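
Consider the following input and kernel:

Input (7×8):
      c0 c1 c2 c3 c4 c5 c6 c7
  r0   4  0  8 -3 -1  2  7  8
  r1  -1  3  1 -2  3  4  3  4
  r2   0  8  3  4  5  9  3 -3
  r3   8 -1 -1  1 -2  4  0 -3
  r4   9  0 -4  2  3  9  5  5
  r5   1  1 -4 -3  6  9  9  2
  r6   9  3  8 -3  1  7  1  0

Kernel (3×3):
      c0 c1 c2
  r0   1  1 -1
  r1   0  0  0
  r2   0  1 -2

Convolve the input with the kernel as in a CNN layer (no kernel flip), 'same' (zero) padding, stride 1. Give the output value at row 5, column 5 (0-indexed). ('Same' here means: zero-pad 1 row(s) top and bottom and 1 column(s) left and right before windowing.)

The receptive field on the zero-padded input at this output position is [3 9 5 / 6 9 9 / 1 7 1]. Elementwise product with the kernel and sum: 3·1 + 9·1 + 5·-1 + 7·1 + 1·-2.

12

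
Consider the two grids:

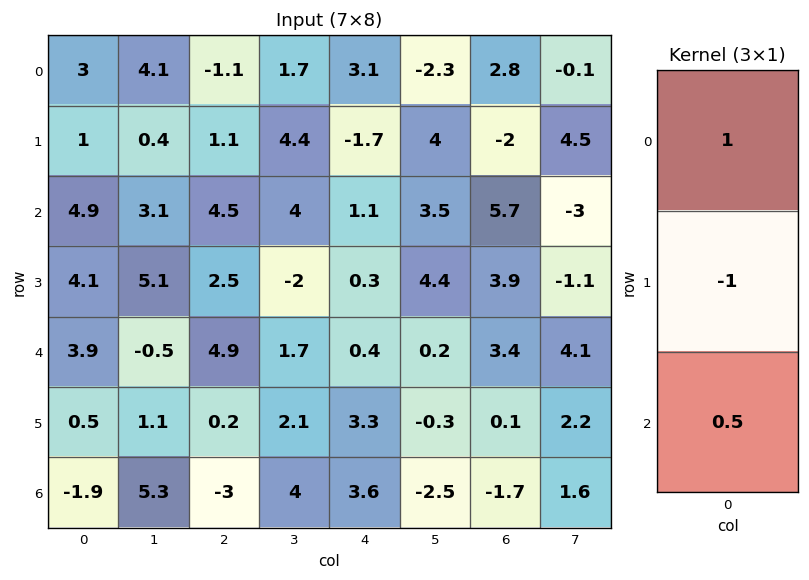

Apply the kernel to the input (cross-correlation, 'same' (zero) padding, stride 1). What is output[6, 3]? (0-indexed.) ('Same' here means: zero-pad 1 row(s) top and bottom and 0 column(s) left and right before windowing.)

-1.9

The receptive field on the zero-padded input at this output position is [2.1 / 4 / 0]. Elementwise product with the kernel and sum: 2.1·1 + 4·-1 + 0·0.5.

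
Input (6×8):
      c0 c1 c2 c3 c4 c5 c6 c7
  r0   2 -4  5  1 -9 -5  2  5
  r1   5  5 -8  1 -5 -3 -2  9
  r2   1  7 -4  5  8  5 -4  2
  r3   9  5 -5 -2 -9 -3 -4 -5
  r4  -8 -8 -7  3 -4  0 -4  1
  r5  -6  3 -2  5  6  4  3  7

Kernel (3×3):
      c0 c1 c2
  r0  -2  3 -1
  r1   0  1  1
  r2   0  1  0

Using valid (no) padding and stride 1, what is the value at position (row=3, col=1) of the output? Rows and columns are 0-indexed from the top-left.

The receptive field on the input at this output position is [5 -5 -2 / -8 -7 3 / 3 -2 5]. Elementwise product with the kernel and sum: 5·-2 + -5·3 + -2·-1 + -7·1 + 3·1 + -2·1.

-29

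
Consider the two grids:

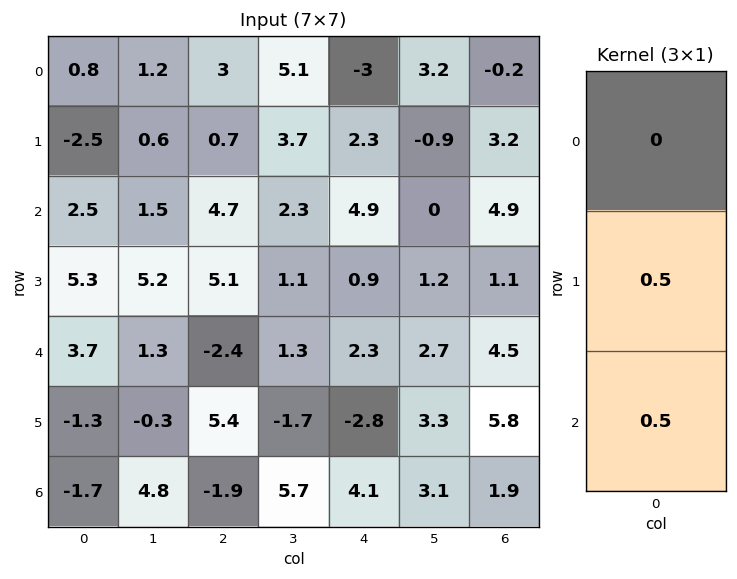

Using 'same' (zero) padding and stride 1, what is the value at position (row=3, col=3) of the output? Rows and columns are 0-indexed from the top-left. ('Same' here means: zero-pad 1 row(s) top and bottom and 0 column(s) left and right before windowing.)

1.2

The receptive field on the zero-padded input at this output position is [2.3 / 1.1 / 1.3]. Elementwise product with the kernel and sum: 1.1·0.5 + 1.3·0.5.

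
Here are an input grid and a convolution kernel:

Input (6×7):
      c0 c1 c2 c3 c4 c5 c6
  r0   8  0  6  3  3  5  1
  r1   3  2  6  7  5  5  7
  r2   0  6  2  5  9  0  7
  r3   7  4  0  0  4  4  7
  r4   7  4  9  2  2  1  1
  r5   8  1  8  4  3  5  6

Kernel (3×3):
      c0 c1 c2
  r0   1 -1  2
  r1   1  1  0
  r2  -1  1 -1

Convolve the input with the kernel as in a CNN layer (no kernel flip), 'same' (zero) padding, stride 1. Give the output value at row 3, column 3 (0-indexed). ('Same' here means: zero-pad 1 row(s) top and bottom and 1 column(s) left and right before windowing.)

6

The receptive field on the zero-padded input at this output position is [2 5 9 / 0 0 4 / 9 2 2]. Elementwise product with the kernel and sum: 2·1 + 5·-1 + 9·2 + 0·1 + 0·1 + 9·-1 + 2·1 + 2·-1.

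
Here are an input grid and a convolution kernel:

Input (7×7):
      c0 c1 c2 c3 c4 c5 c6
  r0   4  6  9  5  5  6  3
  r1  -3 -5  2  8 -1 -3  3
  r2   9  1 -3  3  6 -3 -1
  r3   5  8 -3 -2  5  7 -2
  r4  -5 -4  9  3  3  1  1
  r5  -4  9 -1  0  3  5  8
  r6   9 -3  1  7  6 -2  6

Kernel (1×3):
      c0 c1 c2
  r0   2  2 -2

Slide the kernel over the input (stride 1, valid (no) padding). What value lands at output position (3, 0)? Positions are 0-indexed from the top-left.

32

The receptive field on the input at this output position is [5 8 -3]. Elementwise product with the kernel and sum: 5·2 + 8·2 + -3·-2.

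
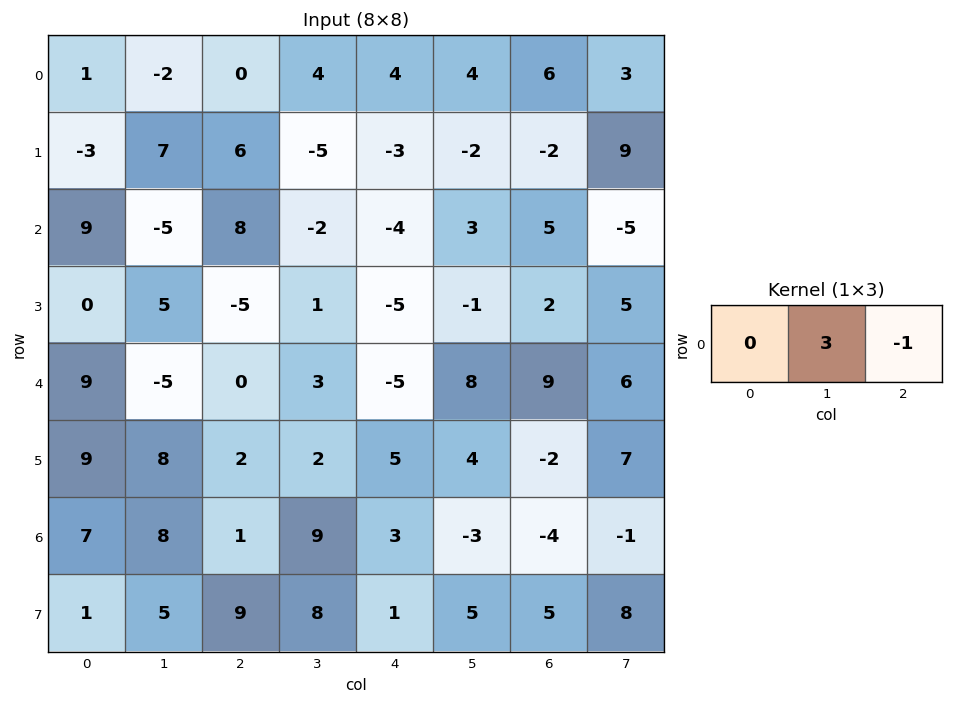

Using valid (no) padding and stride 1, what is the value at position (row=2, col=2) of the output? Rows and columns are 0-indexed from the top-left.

-2

The receptive field on the input at this output position is [8 -2 -4]. Elementwise product with the kernel and sum: -2·3 + -4·-1.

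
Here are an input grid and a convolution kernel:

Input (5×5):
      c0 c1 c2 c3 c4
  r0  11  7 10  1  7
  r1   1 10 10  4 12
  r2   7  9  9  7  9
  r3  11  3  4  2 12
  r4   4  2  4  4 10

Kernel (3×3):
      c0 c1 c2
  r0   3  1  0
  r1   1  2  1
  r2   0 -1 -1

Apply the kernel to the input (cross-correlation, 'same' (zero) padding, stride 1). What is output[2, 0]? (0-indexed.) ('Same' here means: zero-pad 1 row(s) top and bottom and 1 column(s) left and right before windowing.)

The receptive field on the zero-padded input at this output position is [0 1 10 / 0 7 9 / 0 11 3]. Elementwise product with the kernel and sum: 0·3 + 1·1 + 0·1 + 7·2 + 9·1 + 11·-1 + 3·-1.

10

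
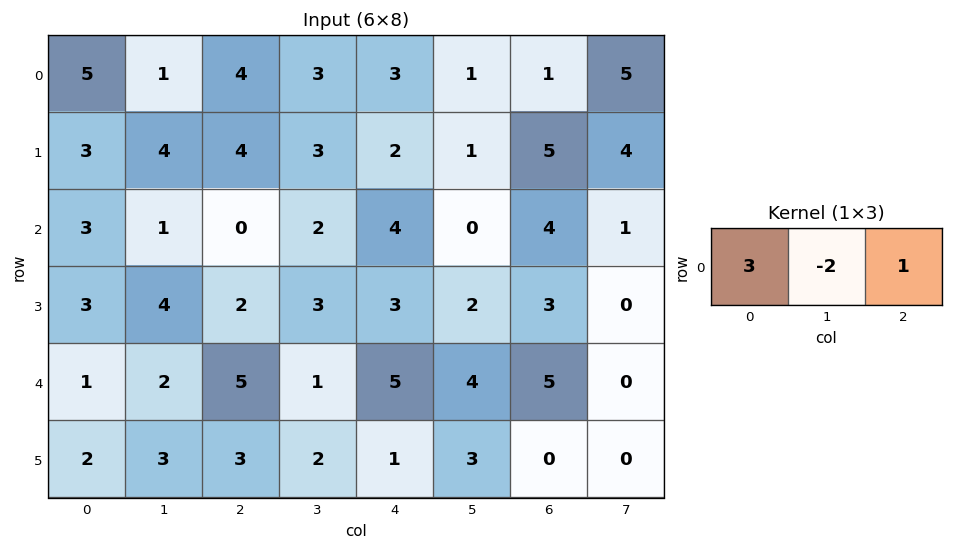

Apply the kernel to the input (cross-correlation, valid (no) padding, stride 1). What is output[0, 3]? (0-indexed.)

The receptive field on the input at this output position is [3 3 1]. Elementwise product with the kernel and sum: 3·3 + 3·-2 + 1·1.

4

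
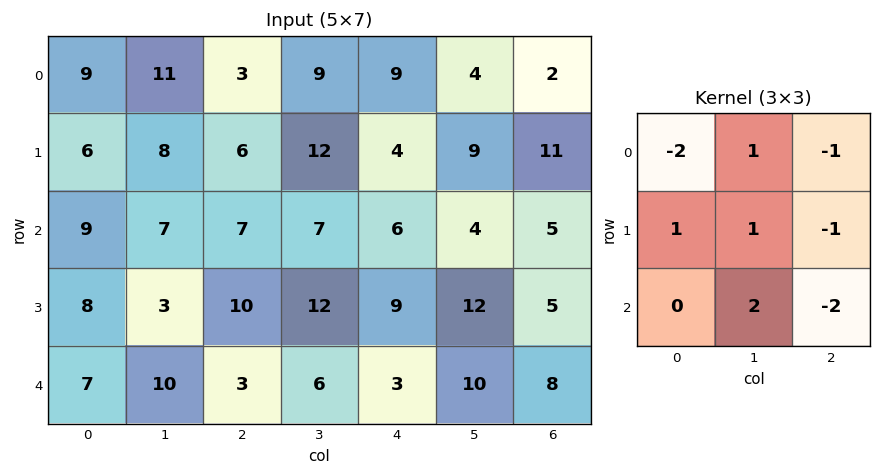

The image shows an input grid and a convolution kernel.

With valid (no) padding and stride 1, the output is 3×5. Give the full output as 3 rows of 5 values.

-2 -26 10 -2 -16
-15 -19 10 -26 9
-3 -19 6 -17 7

Output[0,0]: The receptive field on the input at this output position is [9 11 3 / 6 8 6 / 9 7 7]. Elementwise product with the kernel and sum: 9·-2 + 11·1 + 3·-1 + 6·1 + 8·1 + 6·-1 + 7·2 + 7·-2.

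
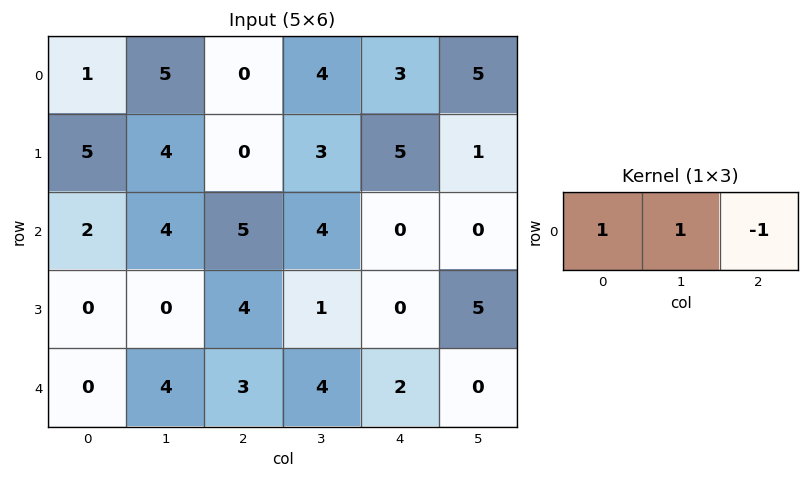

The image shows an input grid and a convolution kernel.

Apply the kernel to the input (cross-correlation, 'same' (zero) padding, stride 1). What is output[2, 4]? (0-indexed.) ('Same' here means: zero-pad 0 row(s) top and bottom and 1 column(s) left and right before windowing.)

4

The receptive field on the zero-padded input at this output position is [4 0 0]. Elementwise product with the kernel and sum: 4·1 + 0·1 + 0·-1.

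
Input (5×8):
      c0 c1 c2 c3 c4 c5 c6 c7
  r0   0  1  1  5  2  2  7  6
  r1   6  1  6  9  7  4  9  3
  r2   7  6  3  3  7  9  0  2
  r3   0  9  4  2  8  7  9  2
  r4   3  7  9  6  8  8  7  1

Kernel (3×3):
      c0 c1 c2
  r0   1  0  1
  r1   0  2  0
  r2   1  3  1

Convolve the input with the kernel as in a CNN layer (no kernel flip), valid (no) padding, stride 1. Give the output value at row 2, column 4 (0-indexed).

The receptive field on the input at this output position is [7 9 0 / 8 7 9 / 8 8 7]. Elementwise product with the kernel and sum: 7·1 + 0·1 + 7·2 + 8·1 + 8·3 + 7·1.

60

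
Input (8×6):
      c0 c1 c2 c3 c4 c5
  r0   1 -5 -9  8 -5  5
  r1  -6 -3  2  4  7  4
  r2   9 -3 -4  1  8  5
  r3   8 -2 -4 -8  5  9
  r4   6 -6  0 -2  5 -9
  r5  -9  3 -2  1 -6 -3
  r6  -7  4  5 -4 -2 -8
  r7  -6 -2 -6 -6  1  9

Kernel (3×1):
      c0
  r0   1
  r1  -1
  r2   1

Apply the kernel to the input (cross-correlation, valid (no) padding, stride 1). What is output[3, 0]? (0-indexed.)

-7

The receptive field on the input at this output position is [8 / 6 / -9]. Elementwise product with the kernel and sum: 8·1 + 6·-1 + -9·1.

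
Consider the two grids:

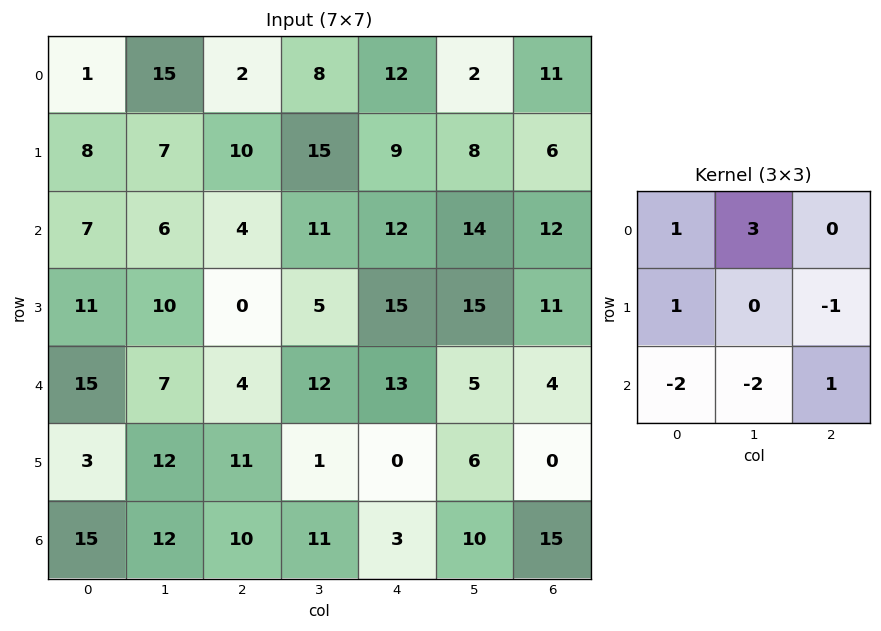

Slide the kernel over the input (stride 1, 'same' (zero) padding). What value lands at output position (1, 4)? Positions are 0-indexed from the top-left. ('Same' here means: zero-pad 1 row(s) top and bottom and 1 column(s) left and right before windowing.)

The receptive field on the zero-padded input at this output position is [8 12 2 / 15 9 8 / 11 12 14]. Elementwise product with the kernel and sum: 8·1 + 12·3 + 15·1 + 8·-1 + 11·-2 + 12·-2 + 14·1.

19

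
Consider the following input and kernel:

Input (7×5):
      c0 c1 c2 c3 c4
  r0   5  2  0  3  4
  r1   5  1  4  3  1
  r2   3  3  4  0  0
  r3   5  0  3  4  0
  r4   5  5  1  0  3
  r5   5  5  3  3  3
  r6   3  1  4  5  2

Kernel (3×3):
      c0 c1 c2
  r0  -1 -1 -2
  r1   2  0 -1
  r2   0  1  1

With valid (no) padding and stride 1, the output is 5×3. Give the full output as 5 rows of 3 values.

6 -5 -4
-9 2 3
-1 -10 5
6 5 -2
0 10 3

Output[0,0]: The receptive field on the input at this output position is [5 2 0 / 5 1 4 / 3 3 4]. Elementwise product with the kernel and sum: 5·-1 + 2·-1 + 0·-2 + 5·2 + 4·-1 + 3·1 + 4·1.
Output[0,1]: The receptive field on the input at this output position is [2 0 3 / 1 4 3 / 3 4 0]. Elementwise product with the kernel and sum: 2·-1 + 0·-1 + 3·-2 + 1·2 + 3·-1 + 4·1 + 0·1.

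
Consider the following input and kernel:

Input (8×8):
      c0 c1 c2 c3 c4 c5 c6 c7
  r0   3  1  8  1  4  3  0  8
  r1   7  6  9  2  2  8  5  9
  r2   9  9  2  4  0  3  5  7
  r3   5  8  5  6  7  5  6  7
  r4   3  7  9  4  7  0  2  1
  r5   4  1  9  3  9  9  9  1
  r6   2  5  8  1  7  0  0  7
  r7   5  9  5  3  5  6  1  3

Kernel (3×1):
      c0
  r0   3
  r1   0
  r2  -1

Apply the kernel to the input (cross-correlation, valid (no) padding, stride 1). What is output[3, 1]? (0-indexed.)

The receptive field on the input at this output position is [8 / 7 / 1]. Elementwise product with the kernel and sum: 8·3 + 1·-1.

23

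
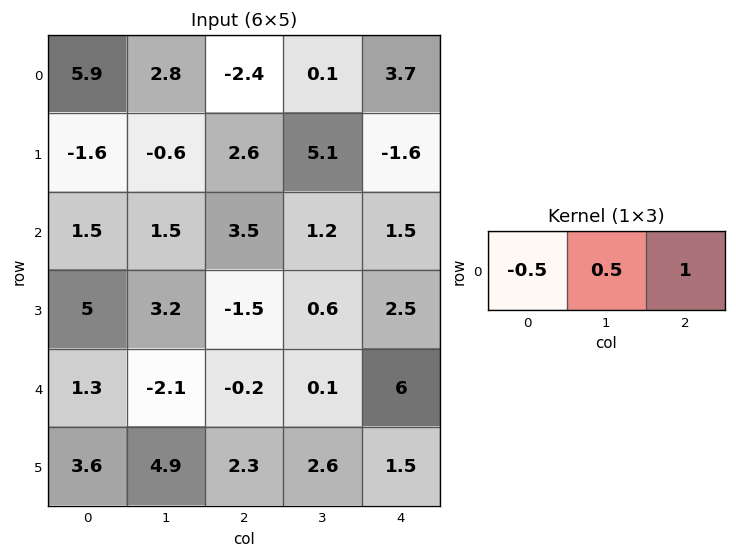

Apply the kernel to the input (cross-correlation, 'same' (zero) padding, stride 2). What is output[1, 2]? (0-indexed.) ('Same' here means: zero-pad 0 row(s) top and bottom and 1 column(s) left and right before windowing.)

The receptive field on the zero-padded input at this output position is [1.2 1.5 0]. Elementwise product with the kernel and sum: 1.2·-0.5 + 1.5·0.5 + 0·1.

0.15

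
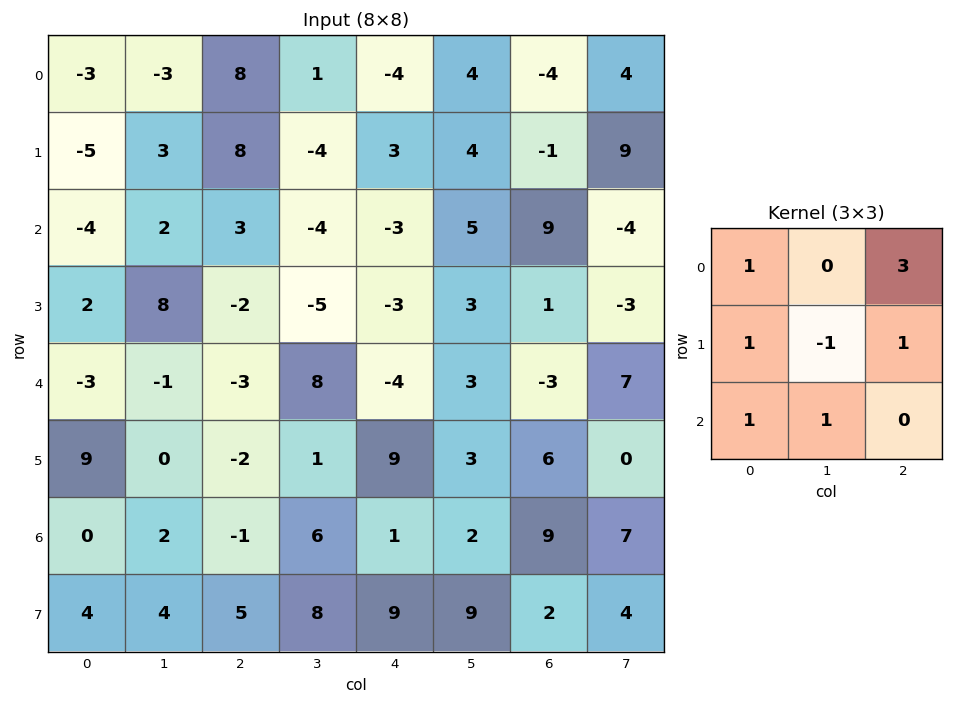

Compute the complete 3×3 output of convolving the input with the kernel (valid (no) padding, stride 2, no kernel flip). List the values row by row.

Output[0,0]: The receptive field on the input at this output position is [-3 -3 8 / -5 3 8 / -4 2 3]. Elementwise product with the kernel and sum: -3·1 + 8·3 + -5·1 + 3·-1 + 8·1 + -4·1 + 2·1.

19 10 -16
-7 -1 18
-3 -4 2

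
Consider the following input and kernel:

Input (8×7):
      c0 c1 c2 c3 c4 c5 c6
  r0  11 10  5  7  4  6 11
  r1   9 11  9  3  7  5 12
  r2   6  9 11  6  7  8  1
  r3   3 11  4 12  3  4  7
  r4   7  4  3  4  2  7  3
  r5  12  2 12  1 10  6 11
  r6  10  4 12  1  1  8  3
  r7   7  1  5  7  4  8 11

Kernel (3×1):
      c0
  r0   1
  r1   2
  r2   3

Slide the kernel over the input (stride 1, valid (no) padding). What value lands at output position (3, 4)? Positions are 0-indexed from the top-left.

The receptive field on the input at this output position is [3 / 2 / 10]. Elementwise product with the kernel and sum: 3·1 + 2·2 + 10·3.

37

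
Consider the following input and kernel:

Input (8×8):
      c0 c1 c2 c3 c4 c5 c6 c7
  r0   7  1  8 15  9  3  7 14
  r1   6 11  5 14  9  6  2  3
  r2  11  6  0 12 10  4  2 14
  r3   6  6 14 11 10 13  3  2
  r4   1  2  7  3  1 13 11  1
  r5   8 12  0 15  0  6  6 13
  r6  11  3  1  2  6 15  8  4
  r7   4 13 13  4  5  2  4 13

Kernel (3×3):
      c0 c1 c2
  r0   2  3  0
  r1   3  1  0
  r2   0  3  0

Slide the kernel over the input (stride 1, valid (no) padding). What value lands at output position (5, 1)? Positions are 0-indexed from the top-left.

73

The receptive field on the input at this output position is [12 0 15 / 3 1 2 / 13 13 4]. Elementwise product with the kernel and sum: 12·2 + 0·3 + 3·3 + 1·1 + 13·3.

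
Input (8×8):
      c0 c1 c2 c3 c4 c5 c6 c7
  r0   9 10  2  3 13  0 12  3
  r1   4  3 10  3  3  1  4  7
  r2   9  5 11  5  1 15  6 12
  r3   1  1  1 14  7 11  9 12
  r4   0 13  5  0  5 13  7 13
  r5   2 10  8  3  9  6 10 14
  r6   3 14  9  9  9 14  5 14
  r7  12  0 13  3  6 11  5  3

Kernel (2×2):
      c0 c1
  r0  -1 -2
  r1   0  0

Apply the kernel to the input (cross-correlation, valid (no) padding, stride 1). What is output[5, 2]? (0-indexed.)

The receptive field on the input at this output position is [8 3 / 9 9]. Elementwise product with the kernel and sum: 8·-1 + 3·-2.

-14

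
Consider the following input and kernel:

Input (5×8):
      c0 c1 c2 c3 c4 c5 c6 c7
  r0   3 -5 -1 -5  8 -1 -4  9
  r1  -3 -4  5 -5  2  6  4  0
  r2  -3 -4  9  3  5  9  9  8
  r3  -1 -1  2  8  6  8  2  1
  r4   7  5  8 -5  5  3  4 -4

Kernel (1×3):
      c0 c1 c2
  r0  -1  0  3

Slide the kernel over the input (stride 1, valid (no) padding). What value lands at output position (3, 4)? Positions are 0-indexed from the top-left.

The receptive field on the input at this output position is [6 8 2]. Elementwise product with the kernel and sum: 6·-1 + 2·3.

0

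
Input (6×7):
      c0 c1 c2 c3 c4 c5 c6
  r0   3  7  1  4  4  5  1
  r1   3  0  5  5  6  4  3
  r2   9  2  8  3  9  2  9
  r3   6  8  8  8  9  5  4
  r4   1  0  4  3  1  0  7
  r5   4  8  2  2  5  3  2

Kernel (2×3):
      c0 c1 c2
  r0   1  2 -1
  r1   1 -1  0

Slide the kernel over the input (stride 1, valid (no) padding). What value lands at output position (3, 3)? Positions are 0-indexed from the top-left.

The receptive field on the input at this output position is [8 9 5 / 3 1 0]. Elementwise product with the kernel and sum: 8·1 + 9·2 + 5·-1 + 3·1 + 1·-1.

23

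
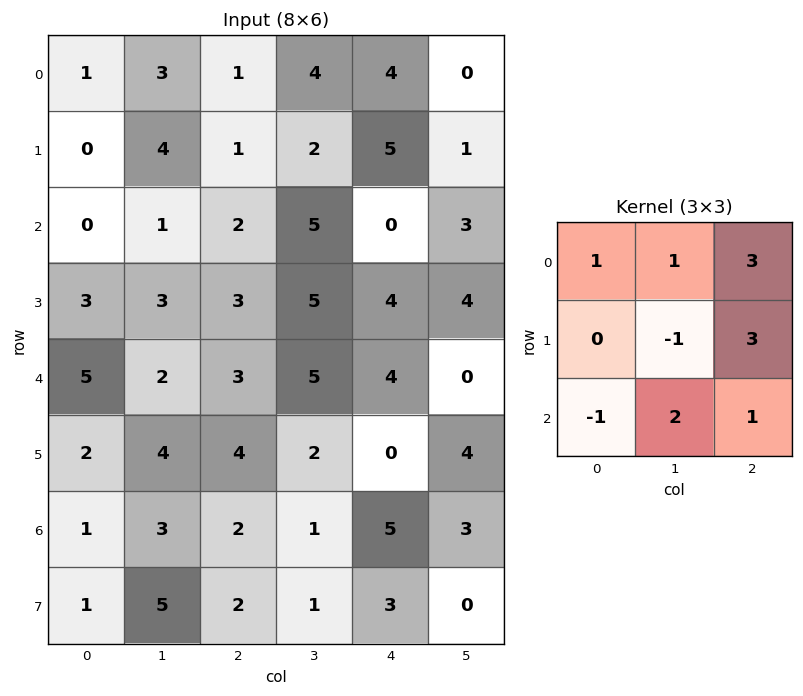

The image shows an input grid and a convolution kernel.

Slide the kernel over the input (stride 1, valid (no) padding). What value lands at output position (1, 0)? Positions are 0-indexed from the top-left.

The receptive field on the input at this output position is [0 4 1 / 0 1 2 / 3 3 3]. Elementwise product with the kernel and sum: 0·1 + 4·1 + 1·3 + 1·-1 + 2·3 + 3·-1 + 3·2 + 3·1.

18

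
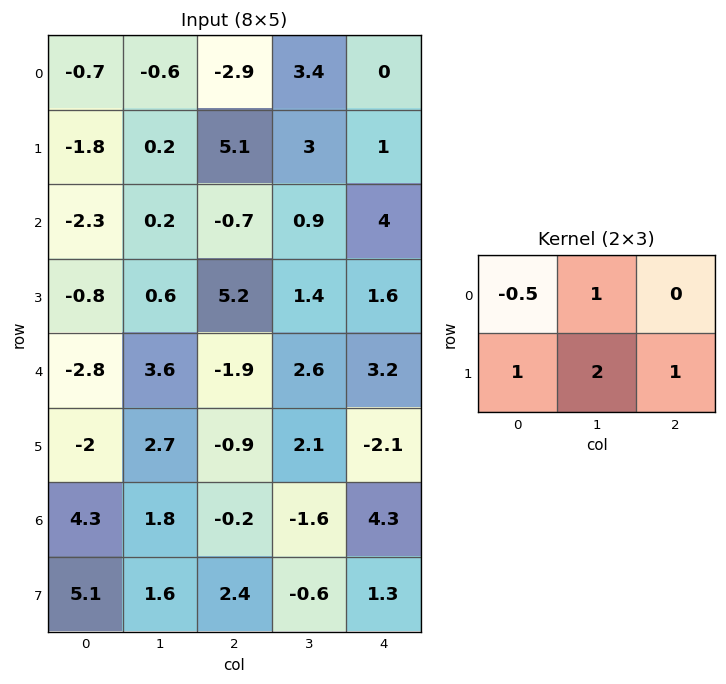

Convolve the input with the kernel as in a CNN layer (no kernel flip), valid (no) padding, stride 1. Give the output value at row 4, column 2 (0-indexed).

4.75

The receptive field on the input at this output position is [-1.9 2.6 3.2 / -0.9 2.1 -2.1]. Elementwise product with the kernel and sum: -1.9·-0.5 + 2.6·1 + -0.9·1 + 2.1·2 + -2.1·1.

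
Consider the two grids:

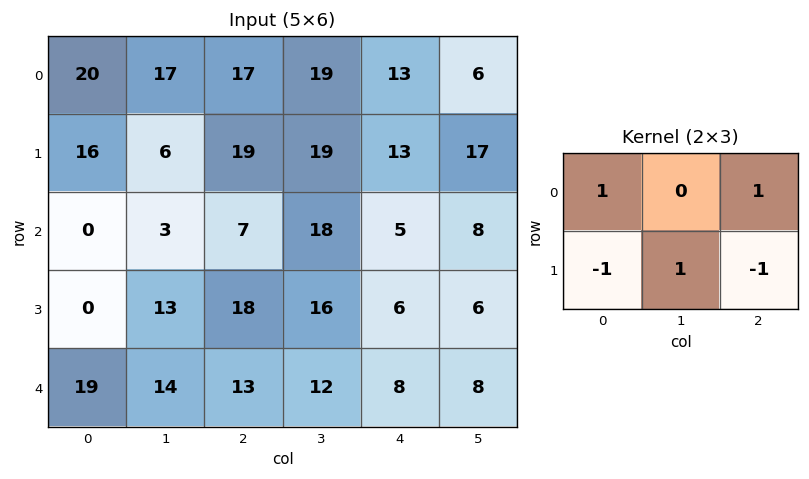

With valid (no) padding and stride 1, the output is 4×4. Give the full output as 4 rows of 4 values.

8 30 17 2
31 11 38 15
2 10 4 10
0 16 15 10

Output[0,0]: The receptive field on the input at this output position is [20 17 17 / 16 6 19]. Elementwise product with the kernel and sum: 20·1 + 17·1 + 16·-1 + 6·1 + 19·-1.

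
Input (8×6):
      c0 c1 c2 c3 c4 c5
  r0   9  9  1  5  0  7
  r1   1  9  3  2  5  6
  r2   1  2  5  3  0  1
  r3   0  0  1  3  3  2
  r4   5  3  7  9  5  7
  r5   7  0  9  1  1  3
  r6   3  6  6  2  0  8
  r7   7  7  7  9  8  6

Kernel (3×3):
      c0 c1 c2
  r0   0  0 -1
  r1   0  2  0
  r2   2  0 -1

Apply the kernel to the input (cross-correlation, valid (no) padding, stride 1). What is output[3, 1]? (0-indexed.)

The receptive field on the input at this output position is [0 1 3 / 3 7 9 / 0 9 1]. Elementwise product with the kernel and sum: 3·-1 + 7·2 + 0·2 + 1·-1.

10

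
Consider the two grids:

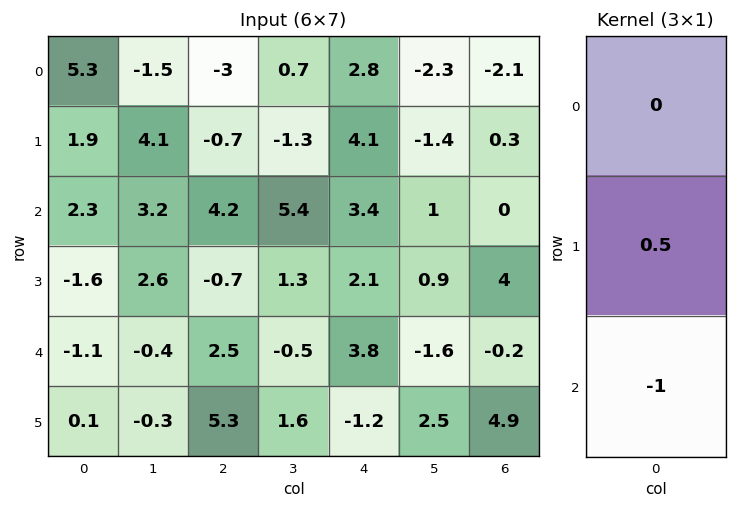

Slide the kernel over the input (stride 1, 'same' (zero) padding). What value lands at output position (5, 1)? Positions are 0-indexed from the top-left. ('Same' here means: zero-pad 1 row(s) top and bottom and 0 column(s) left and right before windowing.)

-0.15

The receptive field on the zero-padded input at this output position is [-0.4 / -0.3 / 0]. Elementwise product with the kernel and sum: -0.3·0.5 + 0·-1.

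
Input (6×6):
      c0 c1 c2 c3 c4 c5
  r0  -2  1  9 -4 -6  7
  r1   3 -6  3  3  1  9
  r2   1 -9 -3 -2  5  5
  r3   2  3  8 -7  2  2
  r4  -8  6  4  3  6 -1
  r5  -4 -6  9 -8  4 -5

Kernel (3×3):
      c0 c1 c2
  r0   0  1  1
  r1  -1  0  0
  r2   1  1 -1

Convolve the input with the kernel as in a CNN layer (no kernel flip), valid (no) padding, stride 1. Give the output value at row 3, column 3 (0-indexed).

The receptive field on the input at this output position is [-7 2 2 / 3 6 -1 / -8 4 -5]. Elementwise product with the kernel and sum: 2·1 + 2·1 + 3·-1 + -8·1 + 4·1 + -5·-1.

2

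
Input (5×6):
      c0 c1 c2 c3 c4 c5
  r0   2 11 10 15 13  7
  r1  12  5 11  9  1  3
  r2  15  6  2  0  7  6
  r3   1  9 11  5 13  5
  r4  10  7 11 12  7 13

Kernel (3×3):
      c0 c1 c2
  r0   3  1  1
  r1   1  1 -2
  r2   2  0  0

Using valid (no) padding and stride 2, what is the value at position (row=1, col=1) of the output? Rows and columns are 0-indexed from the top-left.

25

The receptive field on the input at this output position is [2 0 7 / 11 5 13 / 11 12 7]. Elementwise product with the kernel and sum: 2·3 + 0·1 + 7·1 + 11·1 + 5·1 + 13·-2 + 11·2.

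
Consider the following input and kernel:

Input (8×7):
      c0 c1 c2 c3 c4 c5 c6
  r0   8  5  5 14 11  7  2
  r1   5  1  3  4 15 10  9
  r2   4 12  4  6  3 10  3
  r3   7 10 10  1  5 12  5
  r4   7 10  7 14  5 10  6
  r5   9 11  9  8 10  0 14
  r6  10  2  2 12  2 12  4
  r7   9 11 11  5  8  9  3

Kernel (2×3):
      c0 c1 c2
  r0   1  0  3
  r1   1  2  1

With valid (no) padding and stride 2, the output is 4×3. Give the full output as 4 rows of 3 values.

Output[0,0]: The receptive field on the input at this output position is [8 5 5 / 5 1 3]. Elementwise product with the kernel and sum: 8·1 + 5·3 + 5·1 + 1·2 + 3·1.
Output[0,1]: The receptive field on the input at this output position is [5 14 11 / 3 4 15]. Elementwise product with the kernel and sum: 5·1 + 11·3 + 3·1 + 4·2 + 15·1.

33 64 61
53 30 46
68 57 47
58 37 43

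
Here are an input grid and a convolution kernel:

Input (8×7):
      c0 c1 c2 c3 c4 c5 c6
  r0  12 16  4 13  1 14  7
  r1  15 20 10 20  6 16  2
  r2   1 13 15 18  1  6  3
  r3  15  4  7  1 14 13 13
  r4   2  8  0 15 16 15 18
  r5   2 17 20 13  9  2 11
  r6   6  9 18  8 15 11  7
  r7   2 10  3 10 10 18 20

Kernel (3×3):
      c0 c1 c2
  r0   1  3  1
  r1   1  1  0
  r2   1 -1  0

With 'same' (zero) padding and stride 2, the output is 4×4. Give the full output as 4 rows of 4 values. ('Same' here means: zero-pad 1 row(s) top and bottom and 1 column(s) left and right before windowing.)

-3 30 28 35
51 95 60 31
49 31 91 76
27 124 65 51

Output[0,0]: The receptive field on the zero-padded input at this output position is [0 0 0 / 0 12 16 / 0 15 20]. Elementwise product with the kernel and sum: 0·1 + 0·3 + 0·1 + 0·1 + 12·1 + 0·1 + 15·-1.
Output[0,1]: The receptive field on the zero-padded input at this output position is [0 0 0 / 16 4 13 / 20 10 20]. Elementwise product with the kernel and sum: 0·1 + 0·3 + 0·1 + 16·1 + 4·1 + 20·1 + 10·-1.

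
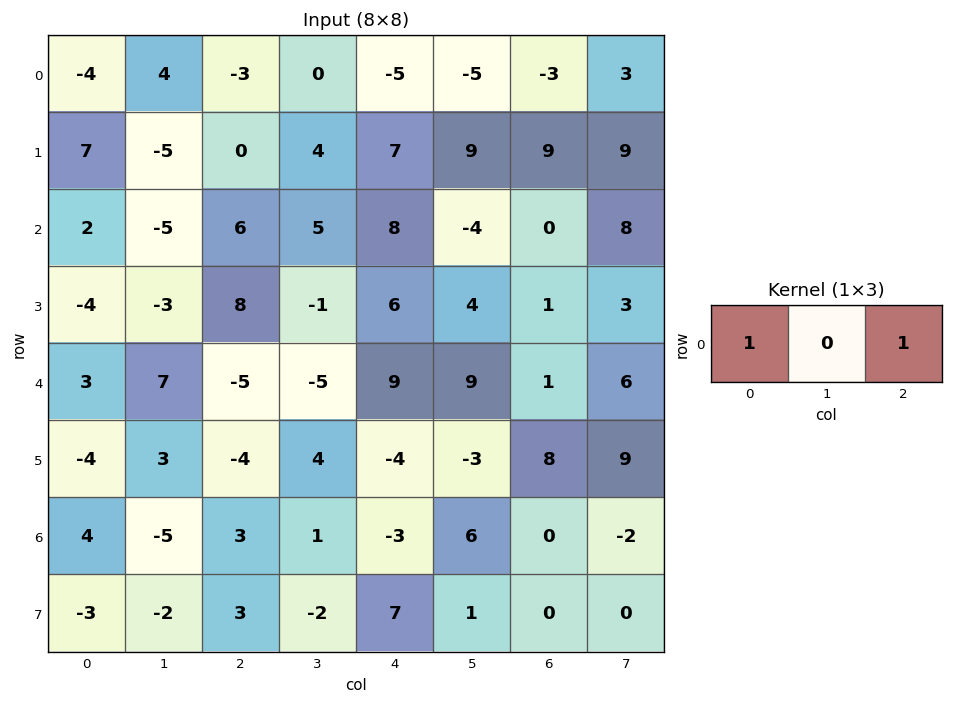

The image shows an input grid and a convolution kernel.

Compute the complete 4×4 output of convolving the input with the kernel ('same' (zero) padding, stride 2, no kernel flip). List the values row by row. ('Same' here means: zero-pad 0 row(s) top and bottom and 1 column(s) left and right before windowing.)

4 4 -5 -2
-5 0 1 4
7 2 4 15
-5 -4 7 4

Output[0,0]: The receptive field on the zero-padded input at this output position is [0 -4 4]. Elementwise product with the kernel and sum: 0·1 + 4·1.
Output[0,1]: The receptive field on the zero-padded input at this output position is [4 -3 0]. Elementwise product with the kernel and sum: 4·1 + 0·1.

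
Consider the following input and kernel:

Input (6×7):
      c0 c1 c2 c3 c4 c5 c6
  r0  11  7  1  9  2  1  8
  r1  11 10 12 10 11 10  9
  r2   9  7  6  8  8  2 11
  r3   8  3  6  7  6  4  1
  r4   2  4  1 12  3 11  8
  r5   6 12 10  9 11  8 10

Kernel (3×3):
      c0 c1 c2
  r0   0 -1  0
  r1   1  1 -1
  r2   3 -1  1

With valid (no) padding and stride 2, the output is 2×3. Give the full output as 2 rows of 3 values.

28 20 44
1 -7 13

Output[0,0]: The receptive field on the input at this output position is [11 7 1 / 11 10 12 / 9 7 6]. Elementwise product with the kernel and sum: 7·-1 + 11·1 + 10·1 + 12·-1 + 9·3 + 7·-1 + 6·1.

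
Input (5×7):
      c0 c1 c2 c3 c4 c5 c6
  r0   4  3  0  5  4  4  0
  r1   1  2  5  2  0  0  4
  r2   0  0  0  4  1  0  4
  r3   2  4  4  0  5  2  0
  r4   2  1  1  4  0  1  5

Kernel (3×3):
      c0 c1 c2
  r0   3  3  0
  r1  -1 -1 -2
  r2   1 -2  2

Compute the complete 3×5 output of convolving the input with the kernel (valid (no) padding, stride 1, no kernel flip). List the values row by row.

8 6 2 27 25
11 9 29 -5 -8
-12 -1 -9 12 4

Output[0,0]: The receptive field on the input at this output position is [4 3 0 / 1 2 5 / 0 0 0]. Elementwise product with the kernel and sum: 4·3 + 3·3 + 1·-1 + 2·-1 + 5·-2 + 0·1 + 0·-2 + 0·2.
Output[0,1]: The receptive field on the input at this output position is [3 0 5 / 2 5 2 / 0 0 4]. Elementwise product with the kernel and sum: 3·3 + 0·3 + 2·-1 + 5·-1 + 2·-2 + 0·1 + 0·-2 + 4·2.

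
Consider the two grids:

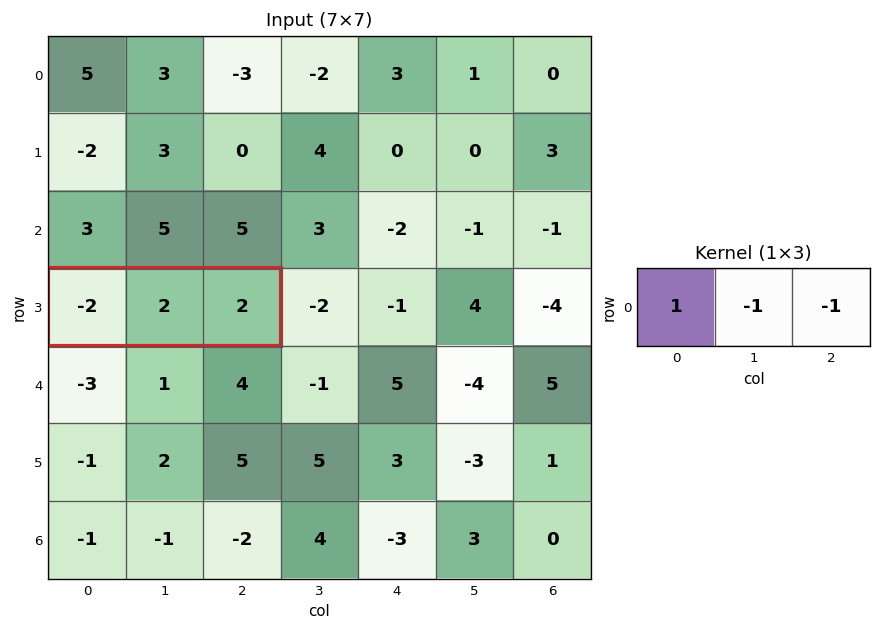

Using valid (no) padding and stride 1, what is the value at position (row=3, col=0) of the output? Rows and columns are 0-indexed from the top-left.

The receptive field on the input at this output position is [-2 2 2]. Elementwise product with the kernel and sum: -2·1 + 2·-1 + 2·-1.

-6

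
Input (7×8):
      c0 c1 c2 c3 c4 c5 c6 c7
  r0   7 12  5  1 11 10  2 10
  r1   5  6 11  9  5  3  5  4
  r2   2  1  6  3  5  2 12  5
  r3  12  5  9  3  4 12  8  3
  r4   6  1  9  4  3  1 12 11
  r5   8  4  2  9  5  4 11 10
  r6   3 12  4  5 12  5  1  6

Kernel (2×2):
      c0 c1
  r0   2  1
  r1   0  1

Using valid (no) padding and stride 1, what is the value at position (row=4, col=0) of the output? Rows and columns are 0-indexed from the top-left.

17

The receptive field on the input at this output position is [6 1 / 8 4]. Elementwise product with the kernel and sum: 6·2 + 1·1 + 4·1.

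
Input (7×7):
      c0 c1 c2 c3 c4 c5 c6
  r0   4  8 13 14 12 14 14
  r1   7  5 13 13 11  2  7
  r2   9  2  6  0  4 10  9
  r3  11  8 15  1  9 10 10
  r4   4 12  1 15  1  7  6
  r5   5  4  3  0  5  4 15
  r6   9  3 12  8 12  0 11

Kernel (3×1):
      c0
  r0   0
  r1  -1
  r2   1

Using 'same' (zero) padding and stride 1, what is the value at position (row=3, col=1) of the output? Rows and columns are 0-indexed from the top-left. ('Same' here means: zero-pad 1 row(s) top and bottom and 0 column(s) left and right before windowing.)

4

The receptive field on the zero-padded input at this output position is [2 / 8 / 12]. Elementwise product with the kernel and sum: 8·-1 + 12·1.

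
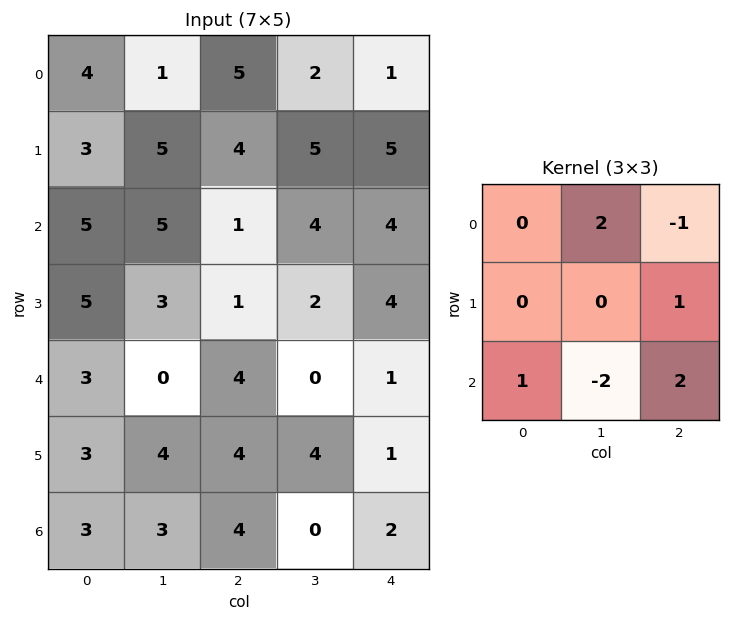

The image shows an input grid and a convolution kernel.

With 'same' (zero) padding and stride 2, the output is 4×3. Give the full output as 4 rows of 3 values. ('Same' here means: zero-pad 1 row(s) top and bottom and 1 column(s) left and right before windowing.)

5 9 -5
2 12 4
9 4 10
5 4 2

Output[0,0]: The receptive field on the zero-padded input at this output position is [0 0 0 / 0 4 1 / 0 3 5]. Elementwise product with the kernel and sum: 0·2 + 0·-1 + 1·1 + 0·1 + 3·-2 + 5·2.
Output[0,1]: The receptive field on the zero-padded input at this output position is [0 0 0 / 1 5 2 / 5 4 5]. Elementwise product with the kernel and sum: 0·2 + 0·-1 + 2·1 + 5·1 + 4·-2 + 5·2.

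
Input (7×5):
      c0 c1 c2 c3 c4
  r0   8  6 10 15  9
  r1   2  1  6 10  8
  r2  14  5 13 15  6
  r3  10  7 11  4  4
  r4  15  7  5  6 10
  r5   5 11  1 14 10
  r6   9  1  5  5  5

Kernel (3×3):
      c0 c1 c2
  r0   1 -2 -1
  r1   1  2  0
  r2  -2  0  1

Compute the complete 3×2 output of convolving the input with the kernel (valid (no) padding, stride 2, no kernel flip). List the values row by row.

-25 -23
-10 -4
10 7

Output[0,0]: The receptive field on the input at this output position is [8 6 10 / 2 1 6 / 14 5 13]. Elementwise product with the kernel and sum: 8·1 + 6·-2 + 10·-1 + 2·1 + 1·2 + 14·-2 + 13·1.
Output[0,1]: The receptive field on the input at this output position is [10 15 9 / 6 10 8 / 13 15 6]. Elementwise product with the kernel and sum: 10·1 + 15·-2 + 9·-1 + 6·1 + 10·2 + 13·-2 + 6·1.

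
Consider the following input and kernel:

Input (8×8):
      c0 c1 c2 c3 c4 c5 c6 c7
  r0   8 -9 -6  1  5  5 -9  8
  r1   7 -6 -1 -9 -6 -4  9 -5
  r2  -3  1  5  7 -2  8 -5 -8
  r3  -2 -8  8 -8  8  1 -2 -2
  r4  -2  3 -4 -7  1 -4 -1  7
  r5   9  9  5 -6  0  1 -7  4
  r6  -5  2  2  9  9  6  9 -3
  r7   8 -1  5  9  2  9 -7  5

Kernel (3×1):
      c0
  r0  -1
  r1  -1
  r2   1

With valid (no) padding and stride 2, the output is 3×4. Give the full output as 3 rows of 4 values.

Output[0,0]: The receptive field on the input at this output position is [8 / 7 / -3]. Elementwise product with the kernel and sum: 8·-1 + 7·-1 + -3·1.
Output[0,1]: The receptive field on the input at this output position is [-6 / -1 / 5]. Elementwise product with the kernel and sum: -6·-1 + -1·-1 + 5·1.

-18 12 -1 -5
3 -17 -5 6
-12 1 8 17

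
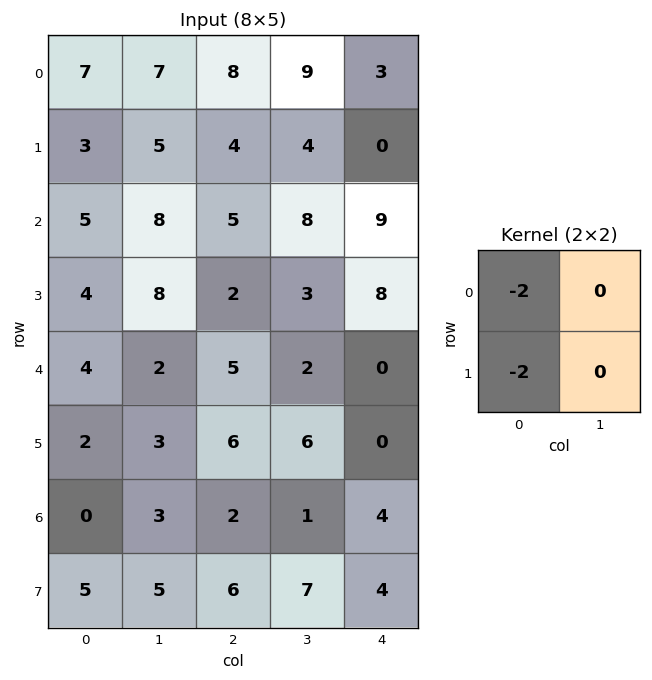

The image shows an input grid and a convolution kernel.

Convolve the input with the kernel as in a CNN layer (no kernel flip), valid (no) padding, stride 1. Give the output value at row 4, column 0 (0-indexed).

-12

The receptive field on the input at this output position is [4 2 / 2 3]. Elementwise product with the kernel and sum: 4·-2 + 2·-2.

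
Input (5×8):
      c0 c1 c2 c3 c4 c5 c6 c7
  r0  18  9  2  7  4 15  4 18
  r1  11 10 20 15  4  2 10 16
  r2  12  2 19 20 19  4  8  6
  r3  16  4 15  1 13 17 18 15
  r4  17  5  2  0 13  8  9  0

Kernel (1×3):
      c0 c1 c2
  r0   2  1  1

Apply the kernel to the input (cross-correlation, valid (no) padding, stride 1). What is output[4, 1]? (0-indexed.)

The receptive field on the input at this output position is [5 2 0]. Elementwise product with the kernel and sum: 5·2 + 2·1 + 0·1.

12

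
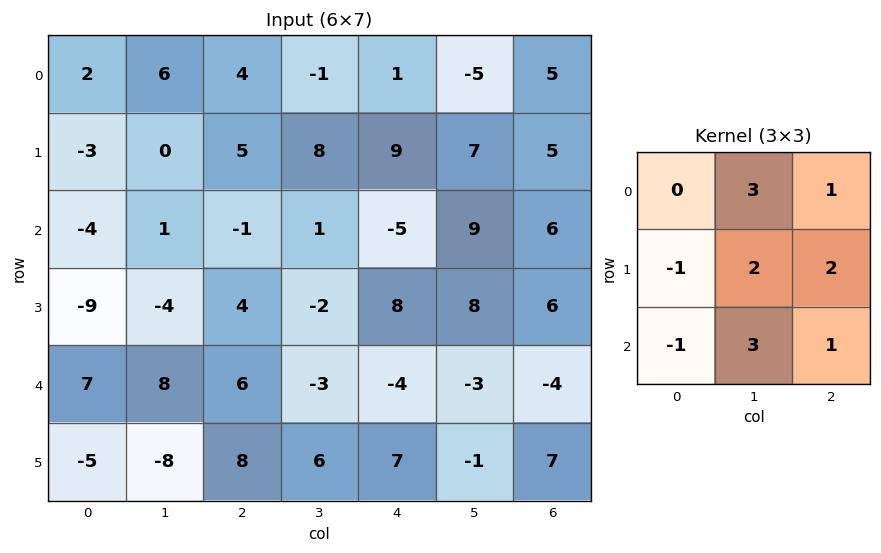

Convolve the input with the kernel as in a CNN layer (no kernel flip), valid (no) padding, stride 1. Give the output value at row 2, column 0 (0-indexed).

34

The receptive field on the input at this output position is [-4 1 -1 / -9 -4 4 / 7 8 6]. Elementwise product with the kernel and sum: 1·3 + -1·1 + -9·-1 + -4·2 + 4·2 + 7·-1 + 8·3 + 6·1.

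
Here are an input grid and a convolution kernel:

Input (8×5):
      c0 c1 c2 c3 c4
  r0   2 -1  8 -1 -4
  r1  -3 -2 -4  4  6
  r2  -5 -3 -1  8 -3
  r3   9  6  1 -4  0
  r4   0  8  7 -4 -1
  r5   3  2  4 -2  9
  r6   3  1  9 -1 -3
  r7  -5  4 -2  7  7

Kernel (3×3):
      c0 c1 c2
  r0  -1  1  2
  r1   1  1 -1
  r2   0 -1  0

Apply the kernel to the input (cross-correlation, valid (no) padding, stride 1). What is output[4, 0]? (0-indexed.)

22

The receptive field on the input at this output position is [0 8 7 / 3 2 4 / 3 1 9]. Elementwise product with the kernel and sum: 0·-1 + 8·1 + 7·2 + 3·1 + 2·1 + 4·-1 + 1·-1.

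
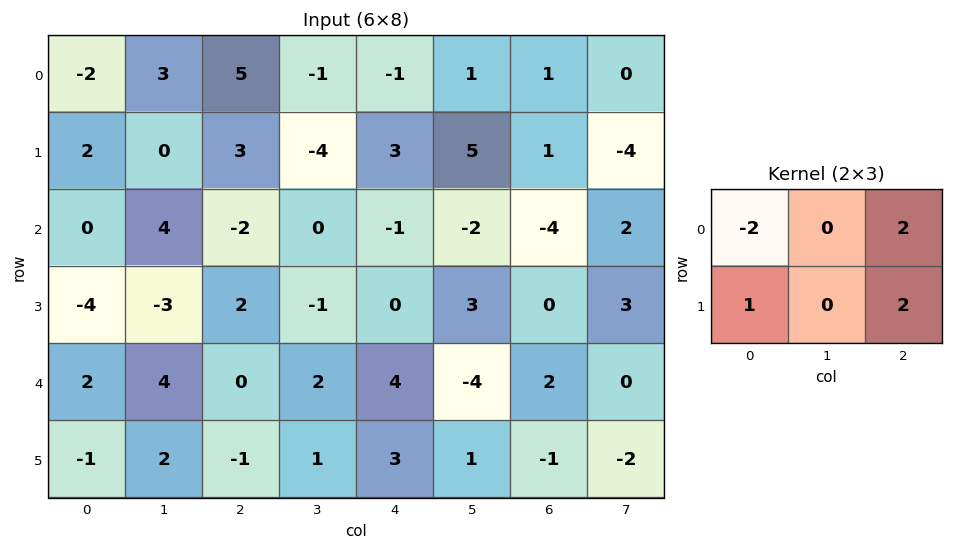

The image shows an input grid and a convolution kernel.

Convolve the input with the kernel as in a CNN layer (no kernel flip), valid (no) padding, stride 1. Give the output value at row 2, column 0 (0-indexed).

The receptive field on the input at this output position is [0 4 -2 / -4 -3 2]. Elementwise product with the kernel and sum: 0·-2 + -2·2 + -4·1 + 2·2.

-4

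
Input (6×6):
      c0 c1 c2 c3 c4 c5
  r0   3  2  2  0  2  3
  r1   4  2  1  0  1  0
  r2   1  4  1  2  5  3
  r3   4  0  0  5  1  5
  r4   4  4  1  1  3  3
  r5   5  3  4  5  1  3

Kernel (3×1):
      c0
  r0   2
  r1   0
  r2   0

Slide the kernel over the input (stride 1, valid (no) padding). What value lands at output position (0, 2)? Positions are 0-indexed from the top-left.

4

The receptive field on the input at this output position is [2 / 1 / 1]. Elementwise product with the kernel and sum: 2·2.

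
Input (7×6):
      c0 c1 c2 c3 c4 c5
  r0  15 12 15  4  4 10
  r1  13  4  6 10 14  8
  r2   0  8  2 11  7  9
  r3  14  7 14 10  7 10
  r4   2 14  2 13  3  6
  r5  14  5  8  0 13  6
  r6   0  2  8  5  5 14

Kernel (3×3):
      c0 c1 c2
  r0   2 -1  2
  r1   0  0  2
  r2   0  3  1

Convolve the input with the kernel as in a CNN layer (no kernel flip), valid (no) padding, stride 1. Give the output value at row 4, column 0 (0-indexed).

24

The receptive field on the input at this output position is [2 14 2 / 14 5 8 / 0 2 8]. Elementwise product with the kernel and sum: 2·2 + 14·-1 + 2·2 + 8·2 + 2·3 + 8·1.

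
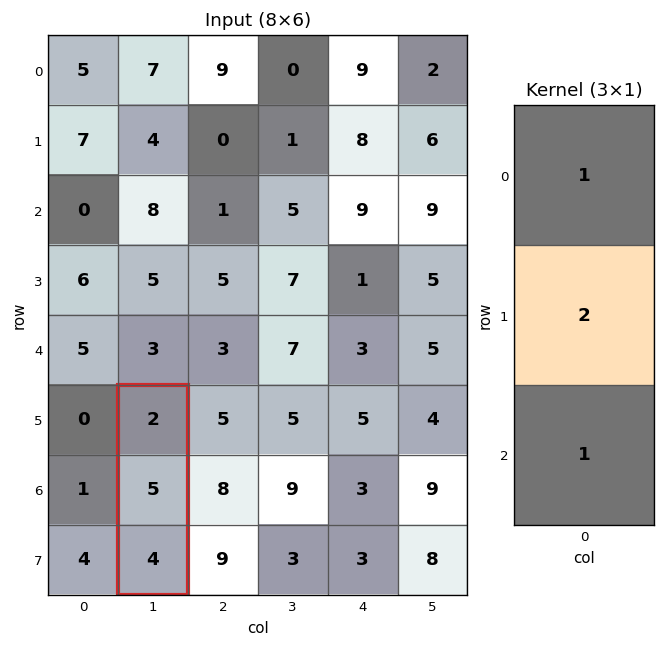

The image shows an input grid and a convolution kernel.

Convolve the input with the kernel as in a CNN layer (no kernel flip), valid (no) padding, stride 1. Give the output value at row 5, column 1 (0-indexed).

The receptive field on the input at this output position is [2 / 5 / 4]. Elementwise product with the kernel and sum: 2·1 + 5·2 + 4·1.

16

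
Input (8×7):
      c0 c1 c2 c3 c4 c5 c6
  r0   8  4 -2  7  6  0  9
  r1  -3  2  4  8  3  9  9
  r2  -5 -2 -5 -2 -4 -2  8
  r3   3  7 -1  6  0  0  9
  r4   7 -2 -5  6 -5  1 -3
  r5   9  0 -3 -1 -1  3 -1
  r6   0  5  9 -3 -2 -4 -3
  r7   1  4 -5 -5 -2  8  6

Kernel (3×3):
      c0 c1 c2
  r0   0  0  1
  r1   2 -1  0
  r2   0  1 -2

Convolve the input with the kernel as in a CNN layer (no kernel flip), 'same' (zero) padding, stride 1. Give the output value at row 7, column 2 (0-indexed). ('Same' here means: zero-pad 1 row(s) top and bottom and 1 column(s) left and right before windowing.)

The receptive field on the zero-padded input at this output position is [5 9 -3 / 4 -5 -5 / 0 0 0]. Elementwise product with the kernel and sum: -3·1 + 4·2 + -5·-1 + 0·1 + 0·-2.

10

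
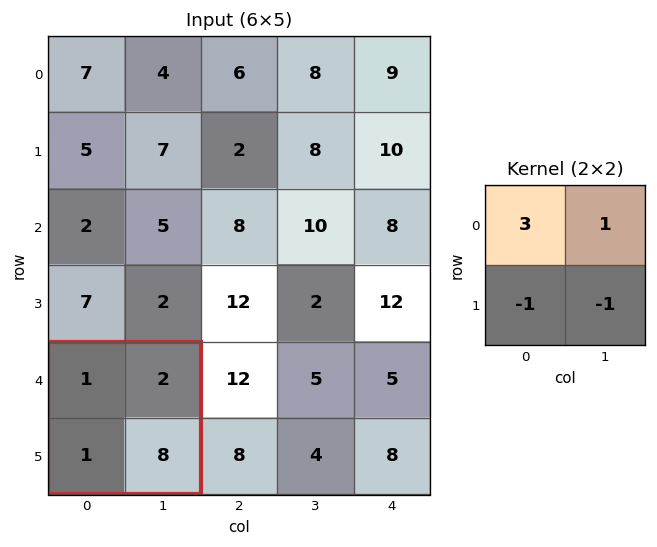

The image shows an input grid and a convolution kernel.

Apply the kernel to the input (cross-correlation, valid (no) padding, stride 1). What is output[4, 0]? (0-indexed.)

-4

The receptive field on the input at this output position is [1 2 / 1 8]. Elementwise product with the kernel and sum: 1·3 + 2·1 + 1·-1 + 8·-1.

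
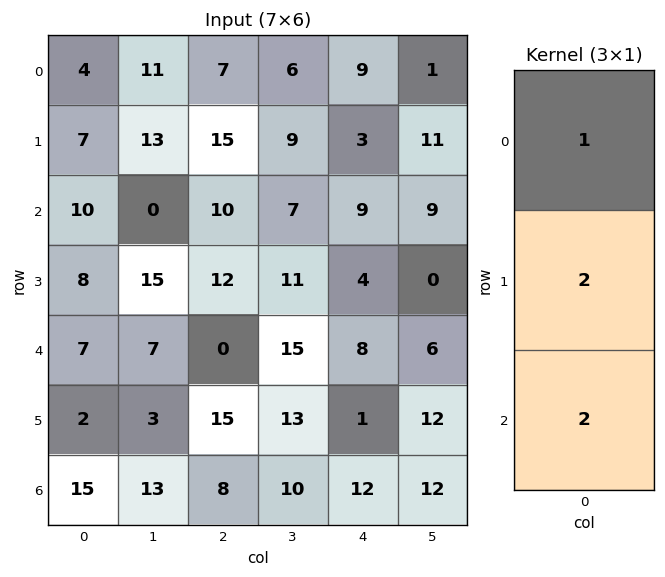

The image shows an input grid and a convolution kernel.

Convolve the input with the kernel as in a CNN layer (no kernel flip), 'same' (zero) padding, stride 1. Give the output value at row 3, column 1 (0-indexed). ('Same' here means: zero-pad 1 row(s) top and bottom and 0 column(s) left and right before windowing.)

44

The receptive field on the zero-padded input at this output position is [0 / 15 / 7]. Elementwise product with the kernel and sum: 0·1 + 15·2 + 7·2.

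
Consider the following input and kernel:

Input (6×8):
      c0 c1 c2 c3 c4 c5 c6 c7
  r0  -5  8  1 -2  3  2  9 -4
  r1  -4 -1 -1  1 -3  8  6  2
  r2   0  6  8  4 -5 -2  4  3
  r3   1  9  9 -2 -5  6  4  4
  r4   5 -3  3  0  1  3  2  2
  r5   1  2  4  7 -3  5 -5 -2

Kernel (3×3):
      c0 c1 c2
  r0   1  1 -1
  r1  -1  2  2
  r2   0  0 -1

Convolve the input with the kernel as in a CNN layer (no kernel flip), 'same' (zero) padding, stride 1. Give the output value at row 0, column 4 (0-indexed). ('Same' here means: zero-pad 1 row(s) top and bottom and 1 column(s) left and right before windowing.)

4

The receptive field on the zero-padded input at this output position is [0 0 0 / -2 3 2 / 1 -3 8]. Elementwise product with the kernel and sum: 0·1 + 0·1 + 0·-1 + -2·-1 + 3·2 + 2·2 + 8·-1.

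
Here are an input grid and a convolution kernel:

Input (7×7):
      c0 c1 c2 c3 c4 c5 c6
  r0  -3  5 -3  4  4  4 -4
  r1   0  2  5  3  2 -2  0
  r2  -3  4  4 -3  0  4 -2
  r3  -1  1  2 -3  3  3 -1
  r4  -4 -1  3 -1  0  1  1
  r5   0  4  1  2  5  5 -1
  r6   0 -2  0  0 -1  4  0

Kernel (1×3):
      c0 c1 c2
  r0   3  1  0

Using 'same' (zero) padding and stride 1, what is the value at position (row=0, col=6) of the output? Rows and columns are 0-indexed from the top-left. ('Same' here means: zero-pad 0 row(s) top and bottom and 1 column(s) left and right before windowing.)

The receptive field on the zero-padded input at this output position is [4 -4 0]. Elementwise product with the kernel and sum: 4·3 + -4·1.

8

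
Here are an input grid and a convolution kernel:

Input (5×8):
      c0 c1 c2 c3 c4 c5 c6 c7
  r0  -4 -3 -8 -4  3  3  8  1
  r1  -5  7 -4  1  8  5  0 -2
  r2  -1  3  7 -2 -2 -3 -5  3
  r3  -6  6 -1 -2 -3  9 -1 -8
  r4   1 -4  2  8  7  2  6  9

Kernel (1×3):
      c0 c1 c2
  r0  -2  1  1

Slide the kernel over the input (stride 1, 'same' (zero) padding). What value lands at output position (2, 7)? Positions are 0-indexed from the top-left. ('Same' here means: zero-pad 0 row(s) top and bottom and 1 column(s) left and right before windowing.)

13

The receptive field on the zero-padded input at this output position is [-5 3 0]. Elementwise product with the kernel and sum: -5·-2 + 3·1 + 0·1.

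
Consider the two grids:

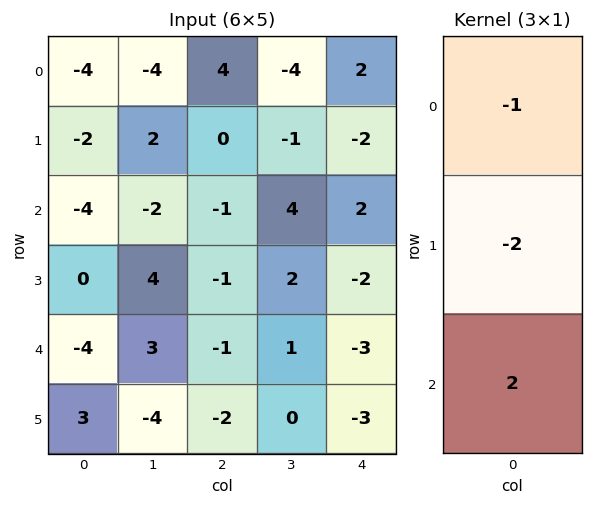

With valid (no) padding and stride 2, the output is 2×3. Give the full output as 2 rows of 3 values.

Output[0,0]: The receptive field on the input at this output position is [-4 / -2 / -4]. Elementwise product with the kernel and sum: -4·-1 + -2·-2 + -4·2.
Output[0,1]: The receptive field on the input at this output position is [4 / 0 / -1]. Elementwise product with the kernel and sum: 4·-1 + 0·-2 + -1·2.

0 -6 6
-4 1 -4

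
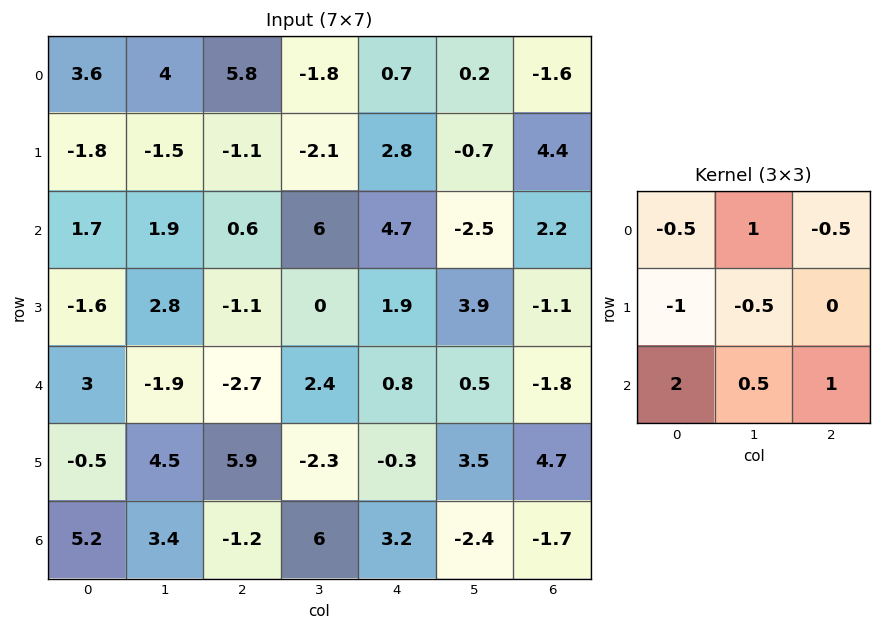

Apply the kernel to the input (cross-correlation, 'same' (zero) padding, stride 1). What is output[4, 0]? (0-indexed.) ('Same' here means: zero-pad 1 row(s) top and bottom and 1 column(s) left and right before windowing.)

-0.25

The receptive field on the zero-padded input at this output position is [0 -1.6 2.8 / 0 3 -1.9 / 0 -0.5 4.5]. Elementwise product with the kernel and sum: 0·-0.5 + -1.6·1 + 2.8·-0.5 + 0·-1 + 3·-0.5 + 0·2 + -0.5·0.5 + 4.5·1.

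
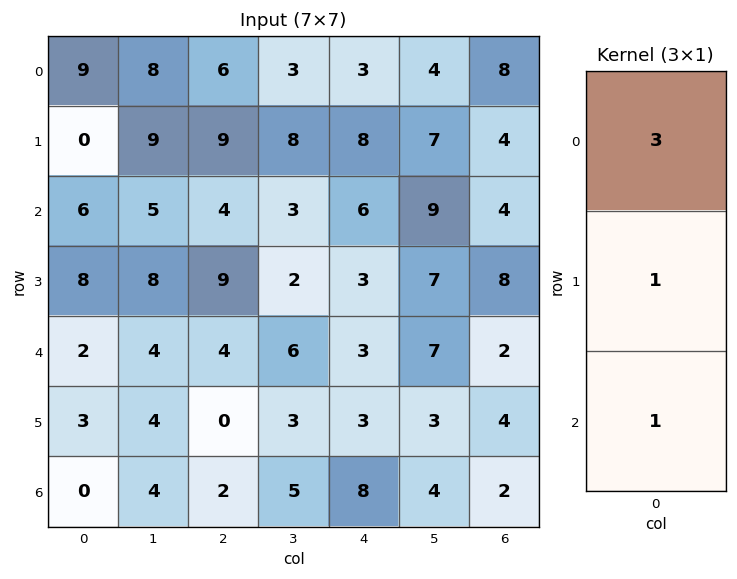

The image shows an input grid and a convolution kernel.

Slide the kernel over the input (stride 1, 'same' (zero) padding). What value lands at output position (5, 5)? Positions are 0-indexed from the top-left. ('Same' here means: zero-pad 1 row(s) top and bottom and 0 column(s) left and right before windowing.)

The receptive field on the zero-padded input at this output position is [7 / 3 / 4]. Elementwise product with the kernel and sum: 7·3 + 3·1 + 4·1.

28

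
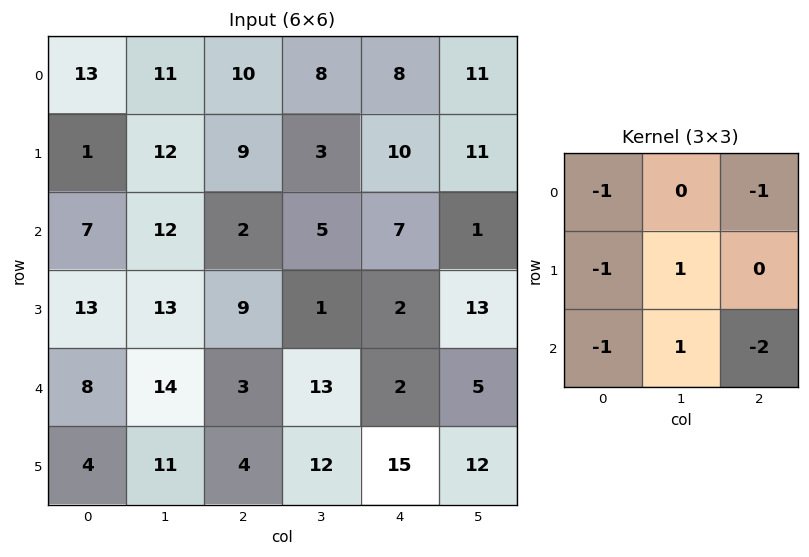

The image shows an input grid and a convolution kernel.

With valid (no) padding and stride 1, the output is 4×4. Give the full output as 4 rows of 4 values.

Output[0,0]: The receptive field on the input at this output position is [13 11 10 / 1 12 9 / 7 12 2]. Elementwise product with the kernel and sum: 13·-1 + 10·-1 + 1·-1 + 12·1 + 7·-1 + 12·1 + 2·-2.

-11 -42 -35 -12
-23 -31 -28 -37
-9 -58 -11 -26
-17 -56 -23 -46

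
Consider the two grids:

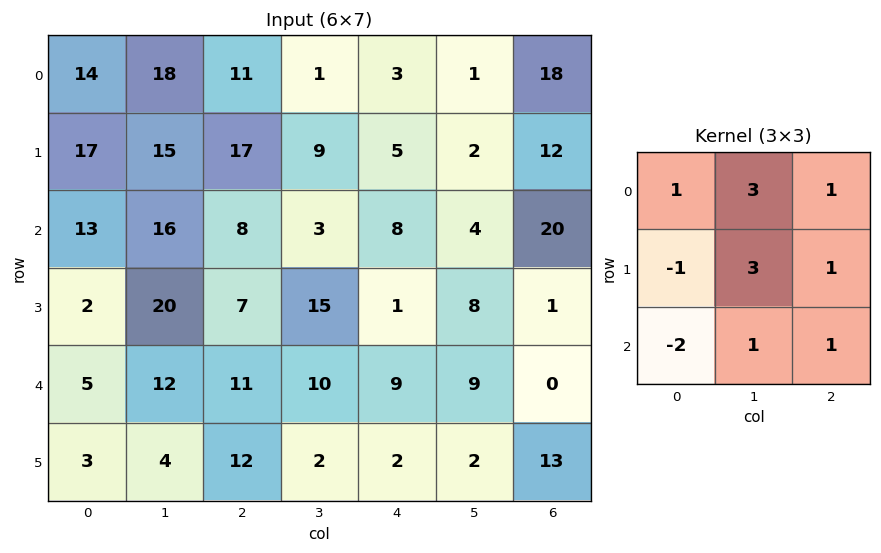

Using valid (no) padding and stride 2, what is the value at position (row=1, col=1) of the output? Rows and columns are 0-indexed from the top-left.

The receptive field on the input at this output position is [8 3 8 / 7 15 1 / 11 10 9]. Elementwise product with the kernel and sum: 8·1 + 3·3 + 8·1 + 7·-1 + 15·3 + 1·1 + 11·-2 + 10·1 + 9·1.

61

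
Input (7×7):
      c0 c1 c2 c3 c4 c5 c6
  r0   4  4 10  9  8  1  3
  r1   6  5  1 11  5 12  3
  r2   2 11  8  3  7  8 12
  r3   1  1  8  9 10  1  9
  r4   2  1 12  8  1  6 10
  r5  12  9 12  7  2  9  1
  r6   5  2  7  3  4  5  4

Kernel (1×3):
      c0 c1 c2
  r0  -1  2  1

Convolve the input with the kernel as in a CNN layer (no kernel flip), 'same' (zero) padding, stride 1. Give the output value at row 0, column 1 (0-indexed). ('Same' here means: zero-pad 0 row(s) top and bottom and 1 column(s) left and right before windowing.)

14

The receptive field on the zero-padded input at this output position is [4 4 10]. Elementwise product with the kernel and sum: 4·-1 + 4·2 + 10·1.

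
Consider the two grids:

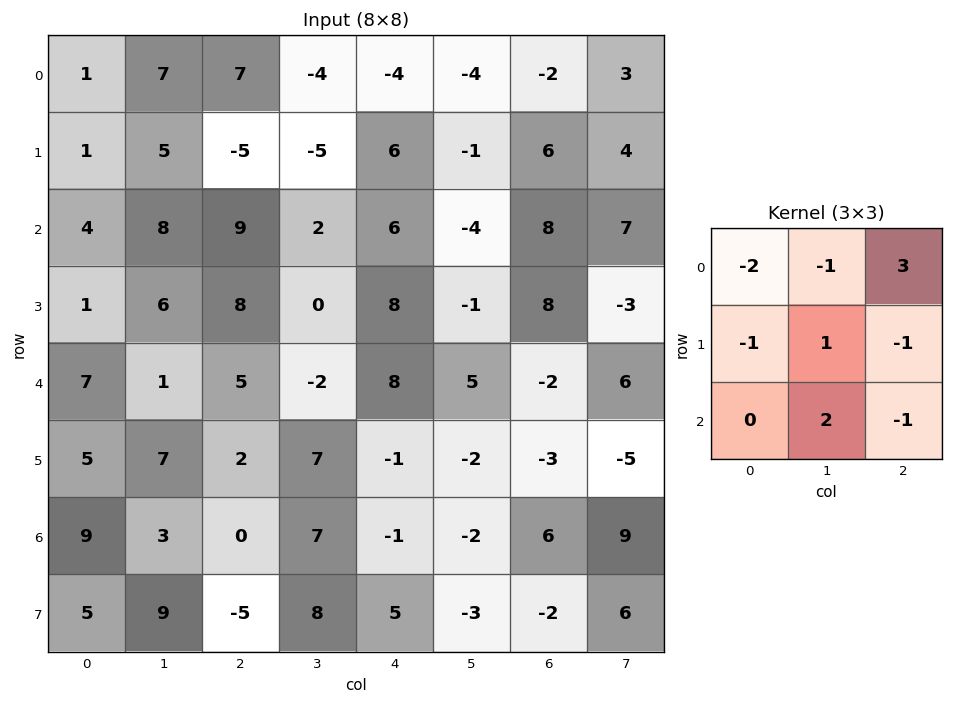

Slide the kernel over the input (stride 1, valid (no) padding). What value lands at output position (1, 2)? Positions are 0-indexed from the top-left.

The receptive field on the input at this output position is [-5 -5 6 / 9 2 6 / 8 0 8]. Elementwise product with the kernel and sum: -5·-2 + -5·-1 + 6·3 + 9·-1 + 2·1 + 6·-1 + 0·2 + 8·-1.

12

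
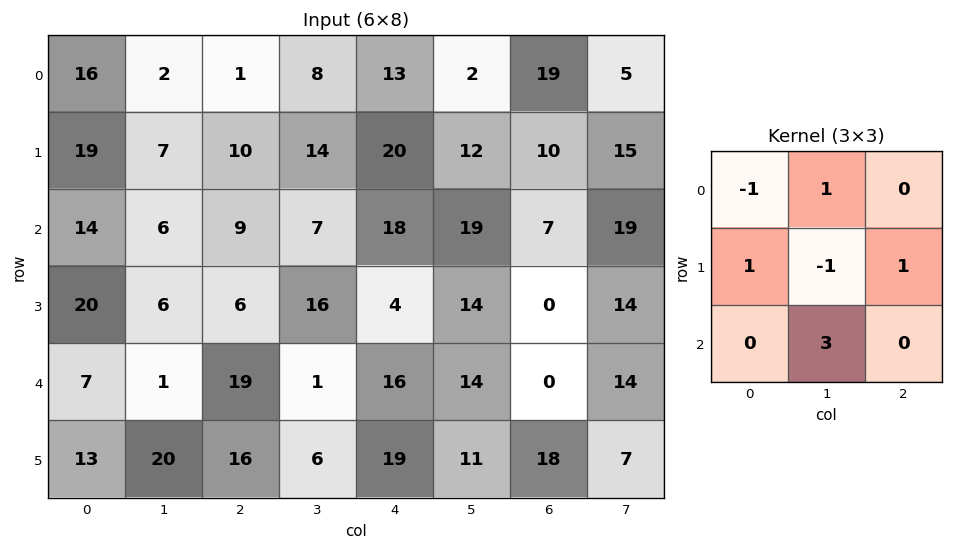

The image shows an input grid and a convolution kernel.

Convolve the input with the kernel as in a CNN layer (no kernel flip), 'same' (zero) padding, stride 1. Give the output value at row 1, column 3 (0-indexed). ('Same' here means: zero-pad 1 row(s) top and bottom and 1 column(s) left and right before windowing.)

44

The receptive field on the zero-padded input at this output position is [1 8 13 / 10 14 20 / 9 7 18]. Elementwise product with the kernel and sum: 1·-1 + 8·1 + 10·1 + 14·-1 + 20·1 + 7·3.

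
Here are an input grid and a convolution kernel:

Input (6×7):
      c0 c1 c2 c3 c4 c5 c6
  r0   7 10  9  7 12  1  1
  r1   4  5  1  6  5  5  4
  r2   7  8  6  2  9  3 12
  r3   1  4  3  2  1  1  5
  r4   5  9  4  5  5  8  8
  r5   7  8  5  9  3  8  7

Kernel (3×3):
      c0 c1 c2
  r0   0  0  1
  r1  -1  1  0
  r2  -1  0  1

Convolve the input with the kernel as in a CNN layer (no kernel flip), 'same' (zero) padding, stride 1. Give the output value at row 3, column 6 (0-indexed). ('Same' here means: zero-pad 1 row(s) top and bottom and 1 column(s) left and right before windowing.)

-4

The receptive field on the zero-padded input at this output position is [3 12 0 / 1 5 0 / 8 8 0]. Elementwise product with the kernel and sum: 0·1 + 1·-1 + 5·1 + 8·-1 + 0·1.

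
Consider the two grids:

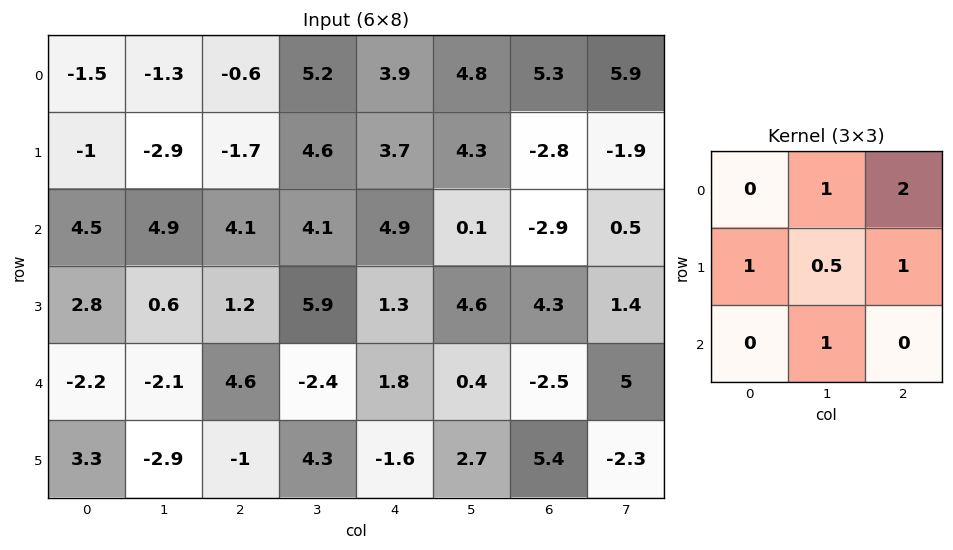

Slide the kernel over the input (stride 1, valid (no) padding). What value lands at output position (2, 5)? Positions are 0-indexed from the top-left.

3.75

The receptive field on the input at this output position is [0.1 -2.9 0.5 / 4.6 4.3 1.4 / 0.4 -2.5 5]. Elementwise product with the kernel and sum: -2.9·1 + 0.5·2 + 4.6·1 + 4.3·0.5 + 1.4·1 + -2.5·1.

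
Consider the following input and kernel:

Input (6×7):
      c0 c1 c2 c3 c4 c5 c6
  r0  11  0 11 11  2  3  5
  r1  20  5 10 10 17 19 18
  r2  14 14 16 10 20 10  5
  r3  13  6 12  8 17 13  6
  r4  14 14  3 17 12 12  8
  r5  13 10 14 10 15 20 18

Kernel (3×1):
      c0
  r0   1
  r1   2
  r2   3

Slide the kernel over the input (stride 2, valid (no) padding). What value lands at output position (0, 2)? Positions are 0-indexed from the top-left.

96

The receptive field on the input at this output position is [2 / 17 / 20]. Elementwise product with the kernel and sum: 2·1 + 17·2 + 20·3.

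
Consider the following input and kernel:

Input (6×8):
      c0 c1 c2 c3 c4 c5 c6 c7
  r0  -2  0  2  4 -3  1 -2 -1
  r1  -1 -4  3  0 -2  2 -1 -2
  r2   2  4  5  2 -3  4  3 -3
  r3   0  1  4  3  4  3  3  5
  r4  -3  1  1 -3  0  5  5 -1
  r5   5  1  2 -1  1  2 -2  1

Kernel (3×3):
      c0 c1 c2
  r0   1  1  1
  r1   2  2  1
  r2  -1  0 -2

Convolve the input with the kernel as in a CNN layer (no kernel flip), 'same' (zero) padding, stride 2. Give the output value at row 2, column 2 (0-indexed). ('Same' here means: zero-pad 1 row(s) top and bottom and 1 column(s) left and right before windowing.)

The receptive field on the zero-padded input at this output position is [3 4 3 / -3 0 5 / -1 1 2]. Elementwise product with the kernel and sum: 3·1 + 4·1 + 3·1 + -3·2 + 0·2 + 5·1 + -1·-1 + 2·-2.

6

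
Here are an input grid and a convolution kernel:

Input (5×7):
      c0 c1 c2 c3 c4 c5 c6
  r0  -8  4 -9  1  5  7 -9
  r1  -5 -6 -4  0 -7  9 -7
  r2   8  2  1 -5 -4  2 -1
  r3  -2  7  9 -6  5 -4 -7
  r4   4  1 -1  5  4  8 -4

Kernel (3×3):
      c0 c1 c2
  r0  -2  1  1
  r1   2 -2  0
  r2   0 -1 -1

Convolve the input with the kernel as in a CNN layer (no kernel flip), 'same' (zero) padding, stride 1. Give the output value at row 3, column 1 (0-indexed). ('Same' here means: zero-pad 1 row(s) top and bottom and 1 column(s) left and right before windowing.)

-31

The receptive field on the zero-padded input at this output position is [8 2 1 / -2 7 9 / 4 1 -1]. Elementwise product with the kernel and sum: 8·-2 + 2·1 + 1·1 + -2·2 + 7·-2 + 1·-1 + -1·-1.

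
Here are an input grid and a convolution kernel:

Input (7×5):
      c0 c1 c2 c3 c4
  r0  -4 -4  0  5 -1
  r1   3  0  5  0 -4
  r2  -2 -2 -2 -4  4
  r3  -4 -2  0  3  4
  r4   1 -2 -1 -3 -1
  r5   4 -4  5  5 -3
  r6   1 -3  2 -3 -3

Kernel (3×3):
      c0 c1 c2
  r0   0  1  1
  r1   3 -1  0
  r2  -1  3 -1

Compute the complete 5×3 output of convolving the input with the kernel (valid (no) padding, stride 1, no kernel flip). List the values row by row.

Output[0,0]: The receptive field on the input at this output position is [-4 -4 0 / 3 0 5 / -2 -2 -2]. Elementwise product with the kernel and sum: -4·1 + 0·1 + 3·3 + 0·-1 + -2·-1 + -2·3 + -2·-1.

3 0 5
-1 0 -1
-20 -10 -10
-18 12 20
1 -9 -2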